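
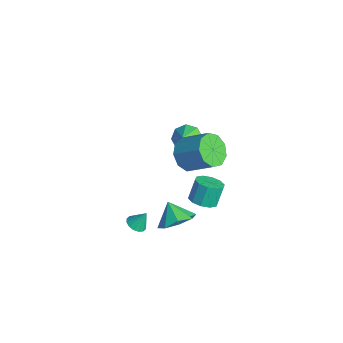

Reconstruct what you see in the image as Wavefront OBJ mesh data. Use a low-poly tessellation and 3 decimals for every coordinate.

v 2.905 -0.324 1.968
v 3.698 -0.63 1.46
v 4.707 0.317 2.464
v 3.915 0.624 2.972
v 3.447 -0.067 1.181
v 4.457 0.881 2.184
v 2.943 0.376 1.269
v 3.952 1.324 2.273
v 2.421 0.492 1.685
v 3.431 1.44 2.689
v 2.126 0.226 2.234
v 3.135 1.173 3.237
v 2.195 -0.297 2.658
v 3.205 0.65 3.661
v 2.597 -0.833 2.759
v 3.607 0.114 3.763
v 3.143 -1.13 2.491
v 4.153 -0.183 3.494
v 3.578 -1.05 1.978
v 4.587 -0.103 2.981
v -1.068 1.138 -0.958
v -0.481 0.973 -1.52
v -0.492 0.682 -0.222
v -0.396 1.536 -1.238
v -0.705 1.866 -0.792
v -1.227 1.769 -0.442
v -1.656 1.302 -0.395
v -1.741 0.74 -0.677
v -1.431 0.41 -1.124
v -0.91 0.507 -1.473
v 2.97 -0.881 -3.402
v 3.558 -0.267 -2.787
v 2.19 -1.079 -2.458
v 2.986 0.144 -3.174
v 2.404 -0.046 -3.694
v 2.154 -0.725 -4.044
v 2.381 -1.496 -4.017
v 2.954 -1.906 -3.63
v 3.536 -1.716 -3.109
v 3.786 -1.037 -2.76
v 1.653 -2.585 -4.356
v 2.165 -2.396 -4.555
v 1.827 -2.095 -3.444
v 1.968 -2.183 -4.632
v 1.687 -2.077 -4.635
v 1.397 -2.107 -4.564
v 1.176 -2.266 -4.437
v 1.082 -2.509 -4.288
v 1.142 -2.773 -4.158
v 1.338 -2.987 -4.081
v 1.619 -3.092 -4.078
v 1.909 -3.062 -4.149
v 2.131 -2.904 -4.276
v 2.224 -2.66 -4.424
v 1.378 1.117 -4.008
v 2.014 0.754 -3.687
v 1.718 1.239 -2.551
v 1.082 1.603 -2.872
v 2.156 1.202 -3.841
v 1.86 1.687 -2.706
v 2 1.617 -4.059
v 1.704 2.103 -2.924
v 1.607 1.842 -4.258
v 1.311 2.327 -3.122
v 1.126 1.79 -4.361
v 0.83 2.275 -3.225
v 0.742 1.481 -4.329
v 0.446 1.966 -3.193
v 0.6 1.033 -4.174
v 0.304 1.518 -3.039
v 0.756 0.617 -3.956
v 0.46 1.103 -2.821
v 1.149 0.393 -3.758
v 0.853 0.878 -2.622
v 1.63 0.445 -3.655
v 1.334 0.93 -2.519
f 2 1 5
f 2 5 3
f 3 5 6
f 3 6 4
f 5 1 7
f 5 7 6
f 6 7 8
f 6 8 4
f 7 1 9
f 7 9 8
f 8 9 10
f 8 10 4
f 9 1 11
f 9 11 10
f 10 11 12
f 10 12 4
f 11 1 13
f 11 13 12
f 12 13 14
f 12 14 4
f 13 1 15
f 13 15 14
f 14 15 16
f 14 16 4
f 15 1 17
f 15 17 16
f 16 17 18
f 16 18 4
f 17 1 19
f 17 19 18
f 18 19 20
f 18 20 4
f 19 1 2
f 19 2 20
f 20 2 3
f 20 3 4
f 22 21 24
f 22 24 23
f 24 21 25
f 24 25 23
f 25 21 26
f 25 26 23
f 26 21 27
f 26 27 23
f 27 21 28
f 27 28 23
f 28 21 29
f 28 29 23
f 29 21 30
f 29 30 23
f 30 21 22
f 30 22 23
f 32 31 34
f 32 34 33
f 34 31 35
f 34 35 33
f 35 31 36
f 35 36 33
f 36 31 37
f 36 37 33
f 37 31 38
f 37 38 33
f 38 31 39
f 38 39 33
f 39 31 40
f 39 40 33
f 40 31 32
f 40 32 33
f 42 41 44
f 42 44 43
f 44 41 45
f 44 45 43
f 45 41 46
f 45 46 43
f 46 41 47
f 46 47 43
f 47 41 48
f 47 48 43
f 48 41 49
f 48 49 43
f 49 41 50
f 49 50 43
f 50 41 51
f 50 51 43
f 51 41 52
f 51 52 43
f 52 41 53
f 52 53 43
f 53 41 54
f 53 54 43
f 54 41 42
f 54 42 43
f 56 55 59
f 56 59 57
f 57 59 60
f 57 60 58
f 59 55 61
f 59 61 60
f 60 61 62
f 60 62 58
f 61 55 63
f 61 63 62
f 62 63 64
f 62 64 58
f 63 55 65
f 63 65 64
f 64 65 66
f 64 66 58
f 65 55 67
f 65 67 66
f 66 67 68
f 66 68 58
f 67 55 69
f 67 69 68
f 68 69 70
f 68 70 58
f 69 55 71
f 69 71 70
f 70 71 72
f 70 72 58
f 71 55 73
f 71 73 72
f 72 73 74
f 72 74 58
f 73 55 75
f 73 75 74
f 74 75 76
f 74 76 58
f 75 55 56
f 75 56 76
f 76 56 57
f 76 57 58



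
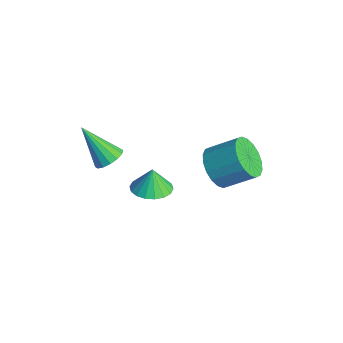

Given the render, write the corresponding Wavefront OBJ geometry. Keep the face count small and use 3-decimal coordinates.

v 1.675 2.67 1.796
v 2.576 2.513 1.26
v 3.326 3.653 2.188
v 2.425 3.81 2.724
v 2.365 2.854 1.012
v 3.114 3.994 1.94
v 2.016 3.159 0.92
v 2.766 4.299 1.847
v 1.6 3.367 1.001
v 2.35 4.507 1.928
v 1.199 3.436 1.239
v 1.949 4.576 2.167
v 0.893 3.354 1.588
v 1.642 4.494 2.516
v 0.741 3.137 1.978
v 1.491 4.277 2.906
v 0.774 2.827 2.332
v 1.524 3.967 3.26
v 0.986 2.486 2.58
v 1.735 3.626 3.508
v 1.334 2.181 2.673
v 2.084 3.321 3.6
v 1.75 1.973 2.592
v 2.5 3.113 3.519
v 2.151 1.904 2.353
v 2.901 3.044 3.281
v 2.458 1.986 2.004
v 3.207 3.126 2.932
v 2.609 2.203 1.614
v 3.359 3.343 2.542
v -2.8 -0.277 -0.379
v -2.166 -0.513 -0.033
v -3.98 -1.043 1.259
v -2.222 -0.146 0.098
v -2.434 0.185 0.101
v -2.743 0.393 -0.025
v -3.068 0.422 -0.245
v -3.32 0.263 -0.502
v -3.434 -0.04 -0.725
v -3.377 -0.407 -0.856
v -3.165 -0.739 -0.859
v -2.856 -0.947 -0.733
v -2.532 -0.975 -0.513
v -2.279 -0.816 -0.256
v -1.931 1.372 -2.671
v -1.412 2.215 -2.696
v -2.129 1.528 -1.509
v -1.822 2.35 -2.784
v -2.254 2.291 -2.85
v -2.622 2.05 -2.88
v -2.853 1.675 -2.869
v -2.901 1.24 -2.819
v -2.757 0.831 -2.74
v -2.45 0.529 -2.647
v -2.04 0.394 -2.559
v -1.608 0.453 -2.493
v -1.24 0.694 -2.463
v -1.009 1.069 -2.474
v -0.961 1.504 -2.524
v -1.105 1.913 -2.603
f 2 1 5
f 2 5 3
f 3 5 6
f 3 6 4
f 5 1 7
f 5 7 6
f 6 7 8
f 6 8 4
f 7 1 9
f 7 9 8
f 8 9 10
f 8 10 4
f 9 1 11
f 9 11 10
f 10 11 12
f 10 12 4
f 11 1 13
f 11 13 12
f 12 13 14
f 12 14 4
f 13 1 15
f 13 15 14
f 14 15 16
f 14 16 4
f 15 1 17
f 15 17 16
f 16 17 18
f 16 18 4
f 17 1 19
f 17 19 18
f 18 19 20
f 18 20 4
f 19 1 21
f 19 21 20
f 20 21 22
f 20 22 4
f 21 1 23
f 21 23 22
f 22 23 24
f 22 24 4
f 23 1 25
f 23 25 24
f 24 25 26
f 24 26 4
f 25 1 27
f 25 27 26
f 26 27 28
f 26 28 4
f 27 1 29
f 27 29 28
f 28 29 30
f 28 30 4
f 29 1 2
f 29 2 30
f 30 2 3
f 30 3 4
f 32 31 34
f 32 34 33
f 34 31 35
f 34 35 33
f 35 31 36
f 35 36 33
f 36 31 37
f 36 37 33
f 37 31 38
f 37 38 33
f 38 31 39
f 38 39 33
f 39 31 40
f 39 40 33
f 40 31 41
f 40 41 33
f 41 31 42
f 41 42 33
f 42 31 43
f 42 43 33
f 43 31 44
f 43 44 33
f 44 31 32
f 44 32 33
f 46 45 48
f 46 48 47
f 48 45 49
f 48 49 47
f 49 45 50
f 49 50 47
f 50 45 51
f 50 51 47
f 51 45 52
f 51 52 47
f 52 45 53
f 52 53 47
f 53 45 54
f 53 54 47
f 54 45 55
f 54 55 47
f 55 45 56
f 55 56 47
f 56 45 57
f 56 57 47
f 57 45 58
f 57 58 47
f 58 45 59
f 58 59 47
f 59 45 60
f 59 60 47
f 60 45 46
f 60 46 47



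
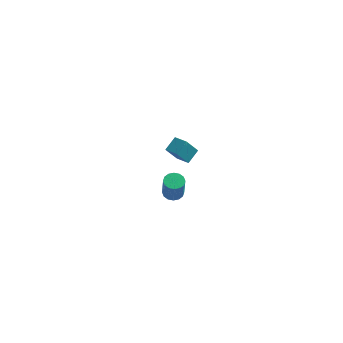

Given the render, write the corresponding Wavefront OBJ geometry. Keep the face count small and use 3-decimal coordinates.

v -0.062 -3.777 0.495
v 0.354 -3.363 0.556
v 0.498 -3.709 1.925
v 0.082 -4.123 1.865
v 0.092 -3.221 0.619
v 0.236 -3.567 1.989
v -0.212 -3.228 0.65
v -0.068 -3.574 2.019
v -0.476 -3.382 0.639
v -0.332 -3.728 2.008
v -0.629 -3.641 0.589
v -0.484 -3.987 1.959
v -0.63 -3.937 0.514
v -0.485 -4.283 1.884
v -0.478 -4.191 0.435
v -0.334 -4.537 1.804
v -0.216 -4.333 0.371
v -0.072 -4.679 1.741
v 0.088 -4.326 0.341
v 0.232 -4.672 1.71
v 0.352 -4.172 0.352
v 0.496 -4.518 1.721
v 0.504 -3.913 0.401
v 0.649 -4.259 1.771
v 0.505 -3.617 0.476
v 0.65 -3.963 1.846
v -1.515 2.915 -2.697
v -1.149 3.73 -2.185
v -2.334 3.436 -2.941
v -1.967 4.251 -2.428
v -0.933 3.329 -3.772
v -0.566 4.144 -3.259
v -1.751 3.85 -4.015
v -1.385 4.665 -3.503
f 2 1 5
f 2 5 3
f 3 5 6
f 3 6 4
f 5 1 7
f 5 7 6
f 6 7 8
f 6 8 4
f 7 1 9
f 7 9 8
f 8 9 10
f 8 10 4
f 9 1 11
f 9 11 10
f 10 11 12
f 10 12 4
f 11 1 13
f 11 13 12
f 12 13 14
f 12 14 4
f 13 1 15
f 13 15 14
f 14 15 16
f 14 16 4
f 15 1 17
f 15 17 16
f 16 17 18
f 16 18 4
f 17 1 19
f 17 19 18
f 18 19 20
f 18 20 4
f 19 1 21
f 19 21 20
f 20 21 22
f 20 22 4
f 21 1 23
f 21 23 22
f 22 23 24
f 22 24 4
f 23 1 25
f 23 25 24
f 24 25 26
f 24 26 4
f 25 1 2
f 25 2 26
f 26 2 3
f 26 3 4
f 28 30 27
f 31 28 27
f 27 30 29
f 29 31 27
f 28 34 30
f 32 28 31
f 32 34 28
f 30 34 29
f 33 31 29
f 29 34 33
f 33 32 31
f 34 32 33



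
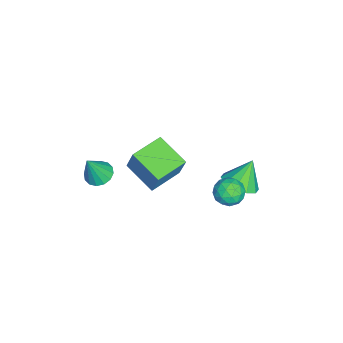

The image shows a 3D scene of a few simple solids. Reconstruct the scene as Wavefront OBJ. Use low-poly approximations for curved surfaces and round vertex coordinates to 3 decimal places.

v -1.119 -2.393 -2.541
v -0.709 -1.999 -1.131
v -2.512 -1.374 -2.42
v -2.102 -0.981 -1.011
v -0.158 -0.999 -3.209
v 0.252 -0.606 -1.8
v -1.551 0.019 -3.089
v -1.141 0.413 -1.679
v 1.534 3.462 0.235
v 2.172 3.607 -0.187
v 1.648 2.233 -0.013
v 2.286 2.378 -0.435
v 2.302 2.47 0.337
v 2.231 3.229 0.491
v 1.589 2.611 -0.691
v 1.518 3.37 -0.537
v 2.205 3.081 -0.759
v 2.646 2.993 -0.124
v 1.174 2.847 -0.076
v 1.615 2.759 0.559
v 1.843 3.642 0.046
v 1.977 2.198 -0.246
v 1.987 2.252 0.208
v 2.361 2.337 -0.04
v 1.878 3.42 0.444
v 2.253 3.505 0.196
v 2.329 2.837 0.504
v 1.567 2.335 -0.396
v 1.942 2.42 -0.644
v 1.459 3.503 -0.16
v 1.833 3.588 -0.408
v 1.491 3.003 -0.704
v 2.237 3.418 -0.539
v 2.304 2.696 -0.685
v 1.894 2.833 -0.835
v 1.853 3.279 -0.744
v 2.496 3.367 -0.165
v 2.563 2.644 -0.311
v 2.573 2.698 0.143
v 2.532 3.145 0.233
v 2.516 3.057 -0.502
v 1.257 3.196 0.111
v 1.324 2.473 -0.035
v 1.288 2.695 -0.433
v 1.247 3.142 -0.343
v 1.516 3.144 0.485
v 1.583 2.422 0.339
v 1.967 2.561 0.544
v 1.926 3.007 0.635
v 1.304 2.783 0.302
v 2.055 -2.937 0.209
v 2.716 -2.886 -0.014
v 2.585 -3.323 1.691
v 2.631 -2.554 0.103
v 2.391 -2.324 0.249
v 2.061 -2.259 0.384
v 1.73 -2.375 0.472
v 1.485 -2.642 0.49
v 1.393 -2.988 0.433
v 1.479 -3.32 0.316
v 1.718 -3.549 0.17
v 2.048 -3.615 0.035
v 2.38 -3.498 -0.053
v 2.624 -3.232 -0.071
v 0.108 3.122 -1.412
v 0.576 3.932 -1.499
v -0.488 3.598 -0.168
v 0.064 3.991 -1.767
v -0.431 3.718 -1.899
v -0.721 3.217 -1.846
v -0.694 2.68 -1.627
v -0.36 2.311 -1.326
v 0.152 2.252 -1.058
v 0.647 2.525 -0.926
v 0.937 3.026 -0.979
v 0.909 3.563 -1.198
f 2 4 1
f 5 2 1
f 1 4 3
f 3 5 1
f 2 8 4
f 6 2 5
f 6 8 2
f 4 8 3
f 7 5 3
f 3 8 7
f 7 6 5
f 8 6 7
f 9 46 25
f 46 20 49
f 25 49 14
f 46 49 25
f 9 25 21
f 25 14 26
f 21 26 10
f 25 26 21
f 9 21 30
f 21 10 31
f 30 31 16
f 21 31 30
f 9 30 42
f 30 16 45
f 42 45 19
f 30 45 42
f 9 42 46
f 42 19 50
f 46 50 20
f 42 50 46
f 10 26 37
f 26 14 40
f 37 40 18
f 26 40 37
f 14 49 27
f 49 20 48
f 27 48 13
f 49 48 27
f 20 50 47
f 50 19 43
f 47 43 11
f 50 43 47
f 19 45 44
f 45 16 32
f 44 32 15
f 45 32 44
f 16 31 36
f 31 10 33
f 36 33 17
f 31 33 36
f 12 38 24
f 38 18 39
f 24 39 13
f 38 39 24
f 12 24 22
f 24 13 23
f 22 23 11
f 24 23 22
f 12 22 29
f 22 11 28
f 29 28 15
f 22 28 29
f 12 29 34
f 29 15 35
f 34 35 17
f 29 35 34
f 12 34 38
f 34 17 41
f 38 41 18
f 34 41 38
f 13 39 27
f 39 18 40
f 27 40 14
f 39 40 27
f 11 23 47
f 23 13 48
f 47 48 20
f 23 48 47
f 15 28 44
f 28 11 43
f 44 43 19
f 28 43 44
f 17 35 36
f 35 15 32
f 36 32 16
f 35 32 36
f 18 41 37
f 41 17 33
f 37 33 10
f 41 33 37
f 52 51 54
f 52 54 53
f 54 51 55
f 54 55 53
f 55 51 56
f 55 56 53
f 56 51 57
f 56 57 53
f 57 51 58
f 57 58 53
f 58 51 59
f 58 59 53
f 59 51 60
f 59 60 53
f 60 51 61
f 60 61 53
f 61 51 62
f 61 62 53
f 62 51 63
f 62 63 53
f 63 51 64
f 63 64 53
f 64 51 52
f 64 52 53
f 66 65 68
f 66 68 67
f 68 65 69
f 68 69 67
f 69 65 70
f 69 70 67
f 70 65 71
f 70 71 67
f 71 65 72
f 71 72 67
f 72 65 73
f 72 73 67
f 73 65 74
f 73 74 67
f 74 65 75
f 74 75 67
f 75 65 76
f 75 76 67
f 76 65 66
f 76 66 67



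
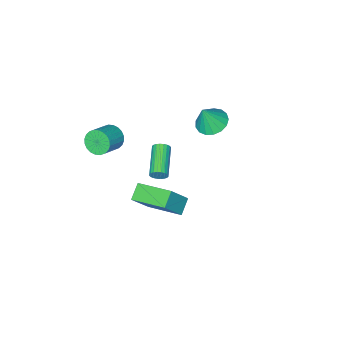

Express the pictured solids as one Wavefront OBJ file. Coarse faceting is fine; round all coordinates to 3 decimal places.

v -3.812 -0.247 -0.235
v -3.024 0.159 -0.547
v -3.208 -0.353 1.155
v -3.277 0.505 -0.411
v -3.653 0.679 -0.235
v -4.065 0.64 -0.059
v -4.419 0.399 0.077
v -4.634 0.009 0.141
v -4.661 -0.44 0.119
v -4.494 -0.844 0.016
v -4.17 -1.112 -0.145
v -3.764 -1.182 -0.327
v -3.369 -1.037 -0.487
v -3.076 -0.712 -0.59
v -2.951 -0.28 -0.612
v 2.252 2.197 0.048
v 3.289 2.127 1.406
v 1.696 4.099 0.571
v 2.733 4.029 1.929
v 3.007 2.571 -0.509
v 4.044 2.501 0.849
v 2.451 4.473 0.014
v 3.488 4.403 1.372
v -0.75 -1.023 -3.619
v -0.467 -1.109 -3.191
v -1.768 -2.403 -2.593
v -2.05 -2.317 -3.021
v -0.589 -0.958 -3.129
v -1.889 -2.253 -2.531
v -0.734 -0.818 -3.142
v -2.035 -2.112 -2.543
v -0.882 -0.708 -3.227
v -2.183 -2.003 -2.628
v -1.01 -0.647 -3.372
v -2.311 -1.941 -2.773
v -1.099 -0.642 -3.555
v -2.399 -1.937 -2.956
v -1.134 -0.696 -3.747
v -2.434 -1.991 -3.149
v -1.111 -0.8 -3.92
v -2.411 -2.094 -3.322
v -1.032 -0.937 -4.047
v -2.333 -2.231 -3.449
v -0.911 -1.087 -4.109
v -2.211 -2.382 -3.511
v -0.765 -1.228 -4.097
v -2.066 -2.522 -3.498
v -0.617 -1.337 -4.012
v -1.918 -2.632 -3.413
v -0.489 -1.399 -3.867
v -1.79 -2.693 -3.268
v -0.401 -1.403 -3.684
v -1.701 -2.698 -3.085
v -0.366 -1.349 -3.491
v -1.666 -2.644 -2.893
v -0.389 -1.246 -3.318
v -1.689 -2.54 -2.72
v 1.766 -1.818 1.037
v 2.142 -1.913 0.371
v 3.33 -1.597 0.998
v 2.954 -1.502 1.663
v 2.072 -1.621 0.358
v 3.26 -1.305 0.985
v 1.955 -1.359 0.448
v 3.143 -1.043 1.074
v 1.809 -1.167 0.627
v 2.997 -0.852 1.254
v 1.657 -1.074 0.869
v 2.845 -0.759 1.496
v 1.521 -1.095 1.136
v 2.709 -0.779 1.763
v 1.423 -1.225 1.388
v 2.611 -0.909 2.015
v 1.377 -1.446 1.587
v 2.565 -1.13 2.214
v 1.39 -1.723 1.702
v 2.578 -1.407 2.329
v 1.46 -2.015 1.715
v 2.648 -1.699 2.342
v 1.577 -2.277 1.626
v 2.765 -1.961 2.252
v 1.723 -2.468 1.446
v 2.911 -2.153 2.073
v 1.875 -2.561 1.204
v 3.063 -2.246 1.831
v 2.011 -2.541 0.937
v 3.199 -2.225 1.564
v 2.109 -2.411 0.685
v 3.297 -2.095 1.312
v 2.155 -2.19 0.486
v 3.343 -1.874 1.113
f 2 1 4
f 2 4 3
f 4 1 5
f 4 5 3
f 5 1 6
f 5 6 3
f 6 1 7
f 6 7 3
f 7 1 8
f 7 8 3
f 8 1 9
f 8 9 3
f 9 1 10
f 9 10 3
f 10 1 11
f 10 11 3
f 11 1 12
f 11 12 3
f 12 1 13
f 12 13 3
f 13 1 14
f 13 14 3
f 14 1 15
f 14 15 3
f 15 1 2
f 15 2 3
f 17 19 16
f 20 17 16
f 16 19 18
f 18 20 16
f 17 23 19
f 21 17 20
f 21 23 17
f 19 23 18
f 22 20 18
f 18 23 22
f 22 21 20
f 23 21 22
f 25 24 28
f 25 28 26
f 26 28 29
f 26 29 27
f 28 24 30
f 28 30 29
f 29 30 31
f 29 31 27
f 30 24 32
f 30 32 31
f 31 32 33
f 31 33 27
f 32 24 34
f 32 34 33
f 33 34 35
f 33 35 27
f 34 24 36
f 34 36 35
f 35 36 37
f 35 37 27
f 36 24 38
f 36 38 37
f 37 38 39
f 37 39 27
f 38 24 40
f 38 40 39
f 39 40 41
f 39 41 27
f 40 24 42
f 40 42 41
f 41 42 43
f 41 43 27
f 42 24 44
f 42 44 43
f 43 44 45
f 43 45 27
f 44 24 46
f 44 46 45
f 45 46 47
f 45 47 27
f 46 24 48
f 46 48 47
f 47 48 49
f 47 49 27
f 48 24 50
f 48 50 49
f 49 50 51
f 49 51 27
f 50 24 52
f 50 52 51
f 51 52 53
f 51 53 27
f 52 24 54
f 52 54 53
f 53 54 55
f 53 55 27
f 54 24 56
f 54 56 55
f 55 56 57
f 55 57 27
f 56 24 25
f 56 25 57
f 57 25 26
f 57 26 27
f 59 58 62
f 59 62 60
f 60 62 63
f 60 63 61
f 62 58 64
f 62 64 63
f 63 64 65
f 63 65 61
f 64 58 66
f 64 66 65
f 65 66 67
f 65 67 61
f 66 58 68
f 66 68 67
f 67 68 69
f 67 69 61
f 68 58 70
f 68 70 69
f 69 70 71
f 69 71 61
f 70 58 72
f 70 72 71
f 71 72 73
f 71 73 61
f 72 58 74
f 72 74 73
f 73 74 75
f 73 75 61
f 74 58 76
f 74 76 75
f 75 76 77
f 75 77 61
f 76 58 78
f 76 78 77
f 77 78 79
f 77 79 61
f 78 58 80
f 78 80 79
f 79 80 81
f 79 81 61
f 80 58 82
f 80 82 81
f 81 82 83
f 81 83 61
f 82 58 84
f 82 84 83
f 83 84 85
f 83 85 61
f 84 58 86
f 84 86 85
f 85 86 87
f 85 87 61
f 86 58 88
f 86 88 87
f 87 88 89
f 87 89 61
f 88 58 90
f 88 90 89
f 89 90 91
f 89 91 61
f 90 58 59
f 90 59 91
f 91 59 60
f 91 60 61



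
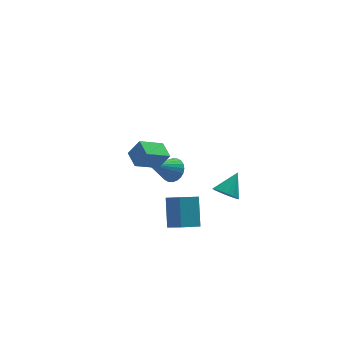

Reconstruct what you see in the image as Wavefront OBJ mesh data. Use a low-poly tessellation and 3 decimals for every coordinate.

v 0.08 1.771 -2.491
v 0.377 2.115 -1.946
v -1.22 1.209 -1.429
v 0.209 2.31 -2.048
v 0.021 2.424 -2.217
v -0.157 2.437 -2.429
v -0.3 2.35 -2.649
v -0.385 2.174 -2.846
v -0.399 1.937 -2.989
v -0.34 1.675 -3.056
v -0.218 1.427 -3.037
v -0.05 1.232 -2.935
v 0.138 1.119 -2.765
v 0.317 1.105 -2.554
v 0.459 1.192 -2.333
v 0.544 1.368 -2.137
v 0.558 1.605 -1.994
v 0.5 1.867 -1.927
v 1.59 -2.38 -1.292
v 1.983 -2.155 -1.785
v 2.33 -1.74 -0.408
v 1.757 -1.93 -1.759
v 1.492 -1.808 -1.626
v 1.249 -1.817 -1.416
v 1.085 -1.955 -1.178
v 1.036 -2.191 -0.966
v 1.114 -2.47 -0.829
v 1.301 -2.729 -0.798
v 1.554 -2.908 -0.88
v 1.815 -2.966 -1.057
v 2.025 -2.89 -1.288
v 2.135 -2.697 -1.519
v 2.12 -2.432 -1.699
v -0.984 -1.705 -3.764
v -0.82 -0.682 -2.467
v 0.004 -1.377 -4.148
v 0.169 -0.354 -2.851
v -0.509 -2.486 -3.209
v -0.344 -1.463 -1.912
v 0.48 -2.158 -3.593
v 0.644 -1.135 -2.296
v -1.759 -3.402 1.876
v -2.883 -3.758 2.47
v -1.894 -2.55 2.131
v -3.018 -2.905 2.725
v -1.262 -3.575 2.715
v -2.386 -3.93 3.309
v -1.397 -2.722 2.97
v -2.521 -3.078 3.564
f 2 1 4
f 2 4 3
f 4 1 5
f 4 5 3
f 5 1 6
f 5 6 3
f 6 1 7
f 6 7 3
f 7 1 8
f 7 8 3
f 8 1 9
f 8 9 3
f 9 1 10
f 9 10 3
f 10 1 11
f 10 11 3
f 11 1 12
f 11 12 3
f 12 1 13
f 12 13 3
f 13 1 14
f 13 14 3
f 14 1 15
f 14 15 3
f 15 1 16
f 15 16 3
f 16 1 17
f 16 17 3
f 17 1 18
f 17 18 3
f 18 1 2
f 18 2 3
f 20 19 22
f 20 22 21
f 22 19 23
f 22 23 21
f 23 19 24
f 23 24 21
f 24 19 25
f 24 25 21
f 25 19 26
f 25 26 21
f 26 19 27
f 26 27 21
f 27 19 28
f 27 28 21
f 28 19 29
f 28 29 21
f 29 19 30
f 29 30 21
f 30 19 31
f 30 31 21
f 31 19 32
f 31 32 21
f 32 19 33
f 32 33 21
f 33 19 20
f 33 20 21
f 35 37 34
f 38 35 34
f 34 37 36
f 36 38 34
f 35 41 37
f 39 35 38
f 39 41 35
f 37 41 36
f 40 38 36
f 36 41 40
f 40 39 38
f 41 39 40
f 43 45 42
f 46 43 42
f 42 45 44
f 44 46 42
f 43 49 45
f 47 43 46
f 47 49 43
f 45 49 44
f 48 46 44
f 44 49 48
f 48 47 46
f 49 47 48



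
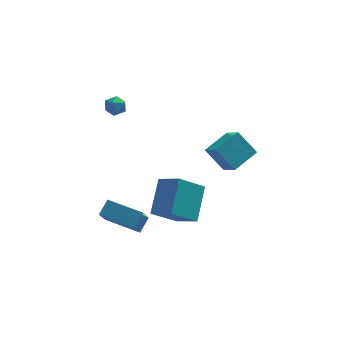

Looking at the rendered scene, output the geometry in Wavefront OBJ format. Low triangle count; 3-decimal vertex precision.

v -1.266 -1.595 -1.499
v -0.802 -0.075 -0.127
v 0.006 -0.997 -2.591
v 0.47 0.523 -1.219
v -0.31 -2.463 -0.861
v 0.154 -0.943 0.511
v 0.962 -1.865 -1.953
v 1.426 -0.345 -0.581
v -3.735 -2.921 -0.439
v -3.307 -2.352 0.19
v -3.432 -1.473 -1.957
v -3.004 -0.903 -1.328
v -2.096 -3.697 -0.852
v -1.668 -3.127 -0.223
v -1.793 -2.248 -2.37
v -1.365 -1.679 -1.741
v 1.395 -0.516 2.233
v 1.865 -1.405 2.87
v 2.52 0.449 2.753
v 2.989 -0.44 3.389
v 2.271 -0.9 1.051
v 2.74 -1.789 1.687
v 3.395 0.065 1.57
v 3.865 -0.824 2.207
v -2.621 4.188 2.088
v -2.287 4.203 2.635
v -3.273 3.497 2.505
v -2.939 3.512 3.052
v -3.282 4.023 2.871
v -2.878 4.45 2.613
v -2.682 3.25 2.527
v -2.278 3.677 2.269
v -2.325 3.623 2.907
v -2.695 4.102 3.119
v -2.865 3.598 2.021
v -3.235 4.077 2.233
f 2 4 1
f 5 2 1
f 1 4 3
f 3 5 1
f 2 8 4
f 6 2 5
f 6 8 2
f 4 8 3
f 7 5 3
f 3 8 7
f 7 6 5
f 8 6 7
f 10 12 9
f 13 10 9
f 9 12 11
f 11 13 9
f 10 16 12
f 14 10 13
f 14 16 10
f 12 16 11
f 15 13 11
f 11 16 15
f 15 14 13
f 16 14 15
f 18 20 17
f 21 18 17
f 17 20 19
f 19 21 17
f 18 24 20
f 22 18 21
f 22 24 18
f 20 24 19
f 23 21 19
f 19 24 23
f 23 22 21
f 24 22 23
f 25 36 30
f 25 30 26
f 25 26 32
f 25 32 35
f 25 35 36
f 26 30 34
f 30 36 29
f 36 35 27
f 35 32 31
f 32 26 33
f 28 34 29
f 28 29 27
f 28 27 31
f 28 31 33
f 28 33 34
f 29 34 30
f 27 29 36
f 31 27 35
f 33 31 32
f 34 33 26



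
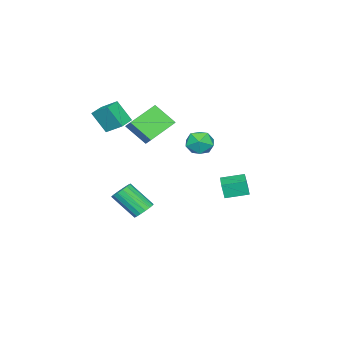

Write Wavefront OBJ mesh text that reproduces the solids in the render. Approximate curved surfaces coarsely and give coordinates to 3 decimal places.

v 0.934 -0.712 2.256
v 1.138 -1.913 3.398
v -0.927 -0.291 3.031
v -0.723 -1.492 4.173
v 1.283 -0.148 2.787
v 1.487 -1.349 3.929
v -0.578 0.273 3.562
v -0.374 -0.928 4.704
v -0.087 -4.341 3.907
v -0.076 -3.245 4.606
v -0.258 -3.489 2.575
v -0.247 -2.393 3.274
v 0.967 -4.287 3.806
v 0.978 -3.191 4.505
v 0.796 -3.435 2.474
v 0.807 -2.339 3.173
v -0.587 -1.854 -3.937
v -0.109 -1.421 -3.597
v 0.146 -2.812 -2.183
v -0.333 -3.246 -2.523
v -0.416 -1.333 -3.455
v -0.161 -2.725 -2.041
v -0.763 -1.365 -3.424
v -0.508 -2.757 -2.01
v -1.069 -1.509 -3.51
v -0.814 -2.901 -2.097
v -1.265 -1.732 -3.695
v -1.01 -3.124 -2.281
v -1.306 -1.983 -3.934
v -1.051 -3.375 -2.52
v -1.182 -2.205 -4.174
v -0.927 -3.596 -2.761
v -0.922 -2.346 -4.36
v -0.667 -3.737 -2.946
v -0.586 -2.374 -4.449
v -0.331 -3.766 -3.035
v -0.249 -2.284 -4.421
v 0.006 -3.675 -3.007
v 0.01 -2.095 -4.281
v 0.264 -3.486 -2.867
v 0.132 -1.851 -4.063
v 0.386 -3.242 -2.649
v 0.089 -1.608 -3.816
v 0.344 -2.999 -2.402
v -1.774 2.01 1.735
v -1.165 1.498 1.204
v -2.435 0.702 2.236
v -1.826 0.19 1.705
v -1.507 0.672 2.468
v -1.099 1.48 2.158
v -2.501 0.72 1.282
v -2.093 1.528 0.972
v -1.615 0.701 0.924
v -1 0.671 1.656
v -2.6 1.529 1.784
v -1.985 1.499 2.516
v -1.116 3.057 -1.258
v -1.076 2.859 -0.299
v -1.872 4.181 -0.996
v -1.833 3.984 -0.036
v 0.113 3.856 -1.144
v 0.152 3.659 -0.184
v -0.644 4.981 -0.881
v -0.604 4.783 0.078
f 2 4 1
f 5 2 1
f 1 4 3
f 3 5 1
f 2 8 4
f 6 2 5
f 6 8 2
f 4 8 3
f 7 5 3
f 3 8 7
f 7 6 5
f 8 6 7
f 10 12 9
f 13 10 9
f 9 12 11
f 11 13 9
f 10 16 12
f 14 10 13
f 14 16 10
f 12 16 11
f 15 13 11
f 11 16 15
f 15 14 13
f 16 14 15
f 18 17 21
f 18 21 19
f 19 21 22
f 19 22 20
f 21 17 23
f 21 23 22
f 22 23 24
f 22 24 20
f 23 17 25
f 23 25 24
f 24 25 26
f 24 26 20
f 25 17 27
f 25 27 26
f 26 27 28
f 26 28 20
f 27 17 29
f 27 29 28
f 28 29 30
f 28 30 20
f 29 17 31
f 29 31 30
f 30 31 32
f 30 32 20
f 31 17 33
f 31 33 32
f 32 33 34
f 32 34 20
f 33 17 35
f 33 35 34
f 34 35 36
f 34 36 20
f 35 17 37
f 35 37 36
f 36 37 38
f 36 38 20
f 37 17 39
f 37 39 38
f 38 39 40
f 38 40 20
f 39 17 41
f 39 41 40
f 40 41 42
f 40 42 20
f 41 17 43
f 41 43 42
f 42 43 44
f 42 44 20
f 43 17 18
f 43 18 44
f 44 18 19
f 44 19 20
f 45 56 50
f 45 50 46
f 45 46 52
f 45 52 55
f 45 55 56
f 46 50 54
f 50 56 49
f 56 55 47
f 55 52 51
f 52 46 53
f 48 54 49
f 48 49 47
f 48 47 51
f 48 51 53
f 48 53 54
f 49 54 50
f 47 49 56
f 51 47 55
f 53 51 52
f 54 53 46
f 58 60 57
f 61 58 57
f 57 60 59
f 59 61 57
f 58 64 60
f 62 58 61
f 62 64 58
f 60 64 59
f 63 61 59
f 59 64 63
f 63 62 61
f 64 62 63



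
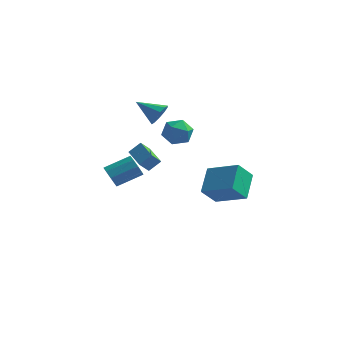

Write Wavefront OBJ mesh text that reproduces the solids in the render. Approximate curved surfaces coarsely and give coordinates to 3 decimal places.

v -0.594 1.479 0.791
v -0.017 0.658 0.898
v -1.483 1.022 2.082
v -0.906 0.201 2.189
v -0.524 1.115 2.382
v 0.026 1.398 1.584
v -1.526 0.282 1.396
v -0.976 0.565 0.598
v -0.593 -0.082 1.272
v 0.027 0.433 1.881
v -1.527 1.247 1.099
v -0.907 1.762 1.708
v -2.769 -4.464 0.165
v -2.307 -4.64 -0.413
v -1.089 -3.712 0.278
v -1.551 -3.536 0.855
v -2.574 -4.208 -0.524
v -1.356 -3.279 0.167
v -2.932 -3.896 -0.313
v -1.714 -2.967 0.378
v -3.213 -3.849 0.122
v -1.996 -2.921 0.813
v -3.287 -4.091 0.576
v -2.069 -3.162 1.267
v -3.118 -4.507 0.838
v -1.901 -3.579 1.529
v -2.786 -4.903 0.785
v -1.568 -3.975 1.476
v -2.446 -5.094 0.441
v -1.228 -4.165 1.132
v -2.257 -4.99 -0.032
v -1.039 -4.062 0.659
v -2.674 -0.47 -0.334
v -3.056 -0.935 0.322
v -2.098 -0.043 0.304
v -2.48 -0.508 0.96
v -1.54 -1.692 -0.54
v -1.922 -2.157 0.116
v -0.964 -1.265 0.098
v -1.346 -1.73 0.754
v 0.976 0.021 -2.664
v 0.803 1.618 -1.613
v 1.592 0.837 -3.802
v 1.419 2.434 -2.751
v 2.961 -0.314 -1.829
v 2.788 1.283 -0.778
v 3.577 0.502 -2.967
v 3.404 2.099 -1.916
v -2.854 3.599 1.241
v -2.491 3.977 1.898
v -4.386 3.681 2.039
v -2.645 4.345 1.566
v -2.878 4.428 1.109
v -3.102 4.195 0.703
v -3.231 3.734 0.503
v -3.216 3.221 0.584
v -3.063 2.853 0.916
v -2.83 2.77 1.372
v -2.606 3.003 1.778
v -2.476 3.464 1.979
f 1 12 6
f 1 6 2
f 1 2 8
f 1 8 11
f 1 11 12
f 2 6 10
f 6 12 5
f 12 11 3
f 11 8 7
f 8 2 9
f 4 10 5
f 4 5 3
f 4 3 7
f 4 7 9
f 4 9 10
f 5 10 6
f 3 5 12
f 7 3 11
f 9 7 8
f 10 9 2
f 14 13 17
f 14 17 15
f 15 17 18
f 15 18 16
f 17 13 19
f 17 19 18
f 18 19 20
f 18 20 16
f 19 13 21
f 19 21 20
f 20 21 22
f 20 22 16
f 21 13 23
f 21 23 22
f 22 23 24
f 22 24 16
f 23 13 25
f 23 25 24
f 24 25 26
f 24 26 16
f 25 13 27
f 25 27 26
f 26 27 28
f 26 28 16
f 27 13 29
f 27 29 28
f 28 29 30
f 28 30 16
f 29 13 31
f 29 31 30
f 30 31 32
f 30 32 16
f 31 13 14
f 31 14 32
f 32 14 15
f 32 15 16
f 34 36 33
f 37 34 33
f 33 36 35
f 35 37 33
f 34 40 36
f 38 34 37
f 38 40 34
f 36 40 35
f 39 37 35
f 35 40 39
f 39 38 37
f 40 38 39
f 42 44 41
f 45 42 41
f 41 44 43
f 43 45 41
f 42 48 44
f 46 42 45
f 46 48 42
f 44 48 43
f 47 45 43
f 43 48 47
f 47 46 45
f 48 46 47
f 50 49 52
f 50 52 51
f 52 49 53
f 52 53 51
f 53 49 54
f 53 54 51
f 54 49 55
f 54 55 51
f 55 49 56
f 55 56 51
f 56 49 57
f 56 57 51
f 57 49 58
f 57 58 51
f 58 49 59
f 58 59 51
f 59 49 60
f 59 60 51
f 60 49 50
f 60 50 51



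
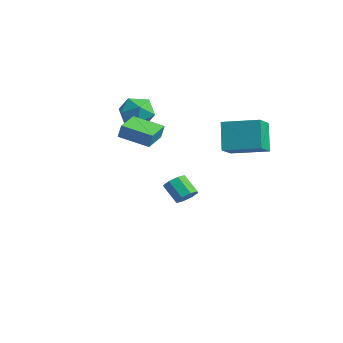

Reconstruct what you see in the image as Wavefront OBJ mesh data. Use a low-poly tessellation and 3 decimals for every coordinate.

v -3.043 0.196 3.802
v -2.344 0.156 2.949
v -4.056 -1.056 3.031
v -3.357 -1.096 2.178
v -3.043 -1.473 3.166
v -2.416 -0.699 3.643
v -3.984 -0.201 2.337
v -3.357 0.573 2.814
v -2.925 -0.089 2.043
v -2.344 -0.875 2.556
v -4.056 -0.025 3.424
v -3.475 -0.811 3.937
v -2.986 2.471 -3.87
v -2.593 1.915 -3.607
v -3.542 1.672 -2.707
v -3.934 2.229 -2.97
v -2.476 2.398 -3.352
v -3.425 2.156 -2.452
v -2.657 2.925 -3.401
v -3.606 2.682 -2.501
v -3.031 3.185 -3.725
v -3.979 2.943 -2.825
v -3.378 3.028 -4.133
v -4.327 2.785 -3.233
v -3.495 2.544 -4.388
v -4.444 2.302 -3.488
v -3.314 2.018 -4.339
v -4.263 1.775 -3.439
v -2.941 1.757 -4.015
v -3.889 1.515 -3.115
v 0.002 -2.594 3.434
v 0.219 -2.514 4.242
v 1.308 -1.553 2.981
v 1.524 -1.473 3.789
v 0.896 -3.767 3.311
v 1.112 -3.687 4.119
v 2.201 -2.726 2.858
v 2.418 -2.646 3.666
v 0.824 2.773 2.753
v 1.646 1.725 3.484
v 2.289 4.186 3.13
v 3.111 3.137 3.862
v 1.669 2.323 1.158
v 2.491 1.274 1.89
v 3.134 3.735 1.536
v 3.956 2.687 2.267
f 1 12 6
f 1 6 2
f 1 2 8
f 1 8 11
f 1 11 12
f 2 6 10
f 6 12 5
f 12 11 3
f 11 8 7
f 8 2 9
f 4 10 5
f 4 5 3
f 4 3 7
f 4 7 9
f 4 9 10
f 5 10 6
f 3 5 12
f 7 3 11
f 9 7 8
f 10 9 2
f 14 13 17
f 14 17 15
f 15 17 18
f 15 18 16
f 17 13 19
f 17 19 18
f 18 19 20
f 18 20 16
f 19 13 21
f 19 21 20
f 20 21 22
f 20 22 16
f 21 13 23
f 21 23 22
f 22 23 24
f 22 24 16
f 23 13 25
f 23 25 24
f 24 25 26
f 24 26 16
f 25 13 27
f 25 27 26
f 26 27 28
f 26 28 16
f 27 13 29
f 27 29 28
f 28 29 30
f 28 30 16
f 29 13 14
f 29 14 30
f 30 14 15
f 30 15 16
f 32 34 31
f 35 32 31
f 31 34 33
f 33 35 31
f 32 38 34
f 36 32 35
f 36 38 32
f 34 38 33
f 37 35 33
f 33 38 37
f 37 36 35
f 38 36 37
f 40 42 39
f 43 40 39
f 39 42 41
f 41 43 39
f 40 46 42
f 44 40 43
f 44 46 40
f 42 46 41
f 45 43 41
f 41 46 45
f 45 44 43
f 46 44 45



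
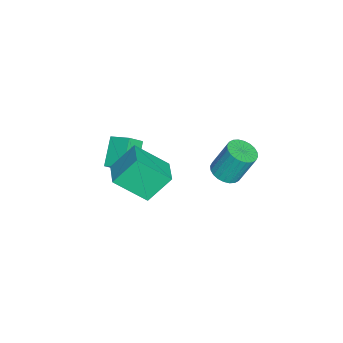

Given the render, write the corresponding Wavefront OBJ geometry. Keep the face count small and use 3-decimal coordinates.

v -0.419 2.754 0.289
v 0.325 3.11 0.197
v 0.163 3.902 1.938
v -0.581 3.546 2.031
v 0.13 3.338 0.075
v -0.032 4.13 1.816
v -0.148 3.477 -0.015
v -0.31 4.269 1.727
v -0.468 3.506 -0.058
v -0.63 4.299 1.684
v -0.78 3.421 -0.048
v -0.942 4.213 1.694
v -1.037 3.234 0.013
v -1.199 4.026 1.755
v -1.201 2.974 0.117
v -1.362 3.766 1.858
v -1.245 2.68 0.246
v -1.406 3.473 1.987
v -1.163 2.398 0.382
v -1.325 3.19 2.123
v -0.968 2.17 0.504
v -1.13 2.962 2.245
v -0.69 2.031 0.593
v -0.852 2.823 2.335
v -0.37 2.001 0.636
v -0.532 2.794 2.378
v -0.058 2.087 0.626
v -0.22 2.879 2.368
v 0.199 2.274 0.565
v 0.037 3.066 2.307
v 0.362 2.534 0.462
v 0.201 3.326 2.203
v 0.406 2.827 0.333
v 0.245 3.62 2.074
v 1.162 -2.631 1.05
v 0.517 -1.577 2.413
v 0.898 -0.965 -0.363
v 0.253 0.089 1.001
v 2.527 -2.169 1.339
v 1.882 -1.115 2.703
v 2.263 -0.503 -0.073
v 1.618 0.551 1.29
v -3.168 -3.448 -3.916
v -4.611 -3.466 -2.808
v -2.781 -2.345 -3.394
v -4.224 -2.363 -2.286
v -2.576 -4.017 -3.154
v -4.019 -4.035 -2.046
v -2.189 -2.914 -2.632
v -3.632 -2.932 -1.524
f 2 1 5
f 2 5 3
f 3 5 6
f 3 6 4
f 5 1 7
f 5 7 6
f 6 7 8
f 6 8 4
f 7 1 9
f 7 9 8
f 8 9 10
f 8 10 4
f 9 1 11
f 9 11 10
f 10 11 12
f 10 12 4
f 11 1 13
f 11 13 12
f 12 13 14
f 12 14 4
f 13 1 15
f 13 15 14
f 14 15 16
f 14 16 4
f 15 1 17
f 15 17 16
f 16 17 18
f 16 18 4
f 17 1 19
f 17 19 18
f 18 19 20
f 18 20 4
f 19 1 21
f 19 21 20
f 20 21 22
f 20 22 4
f 21 1 23
f 21 23 22
f 22 23 24
f 22 24 4
f 23 1 25
f 23 25 24
f 24 25 26
f 24 26 4
f 25 1 27
f 25 27 26
f 26 27 28
f 26 28 4
f 27 1 29
f 27 29 28
f 28 29 30
f 28 30 4
f 29 1 31
f 29 31 30
f 30 31 32
f 30 32 4
f 31 1 33
f 31 33 32
f 32 33 34
f 32 34 4
f 33 1 2
f 33 2 34
f 34 2 3
f 34 3 4
f 36 38 35
f 39 36 35
f 35 38 37
f 37 39 35
f 36 42 38
f 40 36 39
f 40 42 36
f 38 42 37
f 41 39 37
f 37 42 41
f 41 40 39
f 42 40 41
f 44 46 43
f 47 44 43
f 43 46 45
f 45 47 43
f 44 50 46
f 48 44 47
f 48 50 44
f 46 50 45
f 49 47 45
f 45 50 49
f 49 48 47
f 50 48 49



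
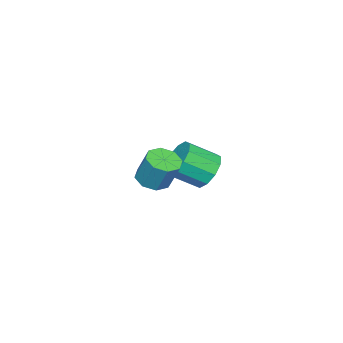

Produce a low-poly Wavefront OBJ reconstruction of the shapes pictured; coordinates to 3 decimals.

v 1.718 2.495 0.755
v 2.308 2.996 0.456
v 2.472 3.646 1.865
v 1.882 3.145 2.165
v 1.727 3.249 0.407
v 1.891 3.898 1.816
v 1.141 3.06 0.562
v 1.305 3.709 1.971
v 0.893 2.54 0.831
v 1.056 3.189 2.24
v 1.128 1.994 1.055
v 1.292 2.644 2.464
v 1.709 1.742 1.104
v 1.873 2.391 2.513
v 2.295 1.931 0.949
v 2.459 2.58 2.358
v 2.544 2.451 0.68
v 2.707 3.1 2.089
v -3.753 2.265 -1.577
v -3.043 3.007 -1.276
v -2.216 1.836 -0.343
v -2.927 1.095 -0.643
v -3.538 3.007 -0.837
v -2.711 1.837 0.096
v -4.115 2.725 -0.68
v -3.288 1.554 0.253
v -4.554 2.266 -0.866
v -3.727 1.096 0.067
v -4.687 1.808 -1.323
v -3.86 0.637 -0.39
v -4.464 1.524 -1.877
v -3.637 0.353 -0.944
v -3.969 1.523 -2.316
v -3.142 0.353 -1.383
v -3.392 1.806 -2.473
v -2.565 0.635 -1.54
v -2.953 2.264 -2.287
v -2.126 1.094 -1.354
v -2.82 2.723 -1.83
v -1.993 1.552 -0.897
f 2 1 5
f 2 5 3
f 3 5 6
f 3 6 4
f 5 1 7
f 5 7 6
f 6 7 8
f 6 8 4
f 7 1 9
f 7 9 8
f 8 9 10
f 8 10 4
f 9 1 11
f 9 11 10
f 10 11 12
f 10 12 4
f 11 1 13
f 11 13 12
f 12 13 14
f 12 14 4
f 13 1 15
f 13 15 14
f 14 15 16
f 14 16 4
f 15 1 17
f 15 17 16
f 16 17 18
f 16 18 4
f 17 1 2
f 17 2 18
f 18 2 3
f 18 3 4
f 20 19 23
f 20 23 21
f 21 23 24
f 21 24 22
f 23 19 25
f 23 25 24
f 24 25 26
f 24 26 22
f 25 19 27
f 25 27 26
f 26 27 28
f 26 28 22
f 27 19 29
f 27 29 28
f 28 29 30
f 28 30 22
f 29 19 31
f 29 31 30
f 30 31 32
f 30 32 22
f 31 19 33
f 31 33 32
f 32 33 34
f 32 34 22
f 33 19 35
f 33 35 34
f 34 35 36
f 34 36 22
f 35 19 37
f 35 37 36
f 36 37 38
f 36 38 22
f 37 19 39
f 37 39 38
f 38 39 40
f 38 40 22
f 39 19 20
f 39 20 40
f 40 20 21
f 40 21 22



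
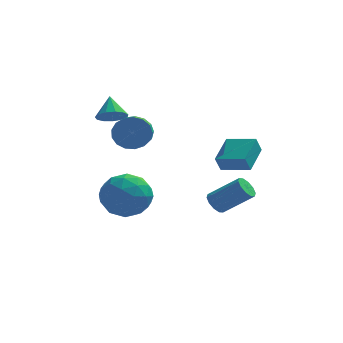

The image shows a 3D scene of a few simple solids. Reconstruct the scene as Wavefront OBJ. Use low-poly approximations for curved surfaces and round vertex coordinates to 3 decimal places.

v -2.664 -2.874 -1.94
v -1.942 -2.007 -2.312
v -1.138 -3.953 -1.488
v -0.416 -3.086 -1.86
v -1.065 -2.937 -0.876
v -2.008 -2.271 -1.155
v -1.072 -3.689 -2.645
v -2.015 -3.023 -2.924
v -0.958 -2.511 -2.747
v -0.953 -2.046 -1.654
v -2.127 -3.914 -2.146
v -2.122 -3.449 -1.053
v -2.437 -2.346 -2.166
v -0.643 -3.614 -1.634
v -1.024 -3.527 -1.056
v -0.6 -3.017 -1.274
v -2.476 -2.501 -1.486
v -2.051 -1.991 -1.704
v -1.536 -2.538 -0.86
v -1.029 -3.969 -2.096
v -0.604 -3.459 -2.314
v -2.48 -2.943 -2.526
v -2.056 -2.433 -2.744
v -1.544 -3.422 -2.94
v -1.434 -2.133 -2.64
v -0.537 -2.766 -2.374
v -0.923 -3.121 -2.836
v -1.477 -2.729 -3
v -1.431 -1.859 -1.997
v -0.534 -2.493 -1.732
v -0.916 -2.406 -1.153
v -1.47 -2.014 -1.317
v -0.853 -2.155 -2.253
v -2.546 -3.467 -2.068
v -1.649 -4.101 -1.803
v -1.61 -3.946 -2.483
v -2.164 -3.554 -2.647
v -2.543 -3.194 -1.426
v -1.646 -3.827 -1.16
v -1.603 -3.231 -0.8
v -2.157 -2.839 -0.964
v -2.227 -3.805 -1.547
v 2.134 0.884 -2.093
v 1.897 0.646 -1.345
v 2.556 2.301 -1.509
v 2.318 2.064 -0.76
v 3.422 0.396 -1.84
v 3.184 0.159 -1.091
v 3.843 1.814 -1.255
v 3.606 1.576 -0.507
v -1.684 1.871 -0.38
v -1.139 1.648 -1.034
v -1.112 0.605 -0.654
v -1.656 0.829 -0
v -0.881 1.767 -0.724
v -0.853 0.725 -0.344
v -0.806 1.911 -0.335
v -0.778 0.868 0.045
v -0.932 2.045 0.043
v -0.905 1.003 0.423
v -1.231 2.14 0.325
v -1.203 1.097 0.705
v -1.633 2.173 0.445
v -1.606 1.13 0.825
v -2.047 2.137 0.376
v -2.019 1.094 0.756
v -2.378 2.04 0.134
v -2.35 0.998 0.514
v -2.55 1.905 -0.226
v -2.522 0.862 0.154
v -2.523 1.761 -0.621
v -2.495 0.719 -0.241
v -2.304 1.643 -0.961
v -2.277 0.601 -0.581
v -1.943 1.578 -1.168
v -1.916 0.535 -0.788
v -1.523 1.579 -1.194
v -1.495 0.536 -0.814
v 1.94 0.411 -3.902
v 2.304 0.591 -4.329
v 3.645 0.449 -3.245
v 3.28 0.269 -2.818
v 2.189 0.886 -4.148
v 3.53 0.744 -3.064
v 1.978 0.999 -3.873
v 3.319 0.857 -2.789
v 1.753 0.888 -3.609
v 3.094 0.746 -2.525
v 1.599 0.594 -3.457
v 2.939 0.452 -2.372
v 1.575 0.231 -3.475
v 2.916 0.089 -2.391
v 1.69 -0.064 -3.656
v 3.031 -0.206 -2.572
v 1.901 -0.177 -3.931
v 3.242 -0.319 -2.847
v 2.126 -0.066 -4.195
v 3.467 -0.208 -3.111
v 2.281 0.228 -4.348
v 3.621 0.086 -3.263
v -2.446 0.358 1.159
v -1.811 0.642 1.018
v -2.614 1.162 2.021
v -2.074 0.835 0.787
v -2.456 0.876 0.674
v -2.834 0.753 0.715
v -3.089 0.505 0.897
v -3.14 0.21 1.163
v -2.971 -0.038 1.427
v -2.635 -0.16 1.606
v -2.239 -0.118 1.644
v -1.909 0.076 1.528
v -1.749 0.359 1.294
f 1 38 17
f 38 12 41
f 17 41 6
f 38 41 17
f 1 17 13
f 17 6 18
f 13 18 2
f 17 18 13
f 1 13 22
f 13 2 23
f 22 23 8
f 13 23 22
f 1 22 34
f 22 8 37
f 34 37 11
f 22 37 34
f 1 34 38
f 34 11 42
f 38 42 12
f 34 42 38
f 2 18 29
f 18 6 32
f 29 32 10
f 18 32 29
f 6 41 19
f 41 12 40
f 19 40 5
f 41 40 19
f 12 42 39
f 42 11 35
f 39 35 3
f 42 35 39
f 11 37 36
f 37 8 24
f 36 24 7
f 37 24 36
f 8 23 28
f 23 2 25
f 28 25 9
f 23 25 28
f 4 30 16
f 30 10 31
f 16 31 5
f 30 31 16
f 4 16 14
f 16 5 15
f 14 15 3
f 16 15 14
f 4 14 21
f 14 3 20
f 21 20 7
f 14 20 21
f 4 21 26
f 21 7 27
f 26 27 9
f 21 27 26
f 4 26 30
f 26 9 33
f 30 33 10
f 26 33 30
f 5 31 19
f 31 10 32
f 19 32 6
f 31 32 19
f 3 15 39
f 15 5 40
f 39 40 12
f 15 40 39
f 7 20 36
f 20 3 35
f 36 35 11
f 20 35 36
f 9 27 28
f 27 7 24
f 28 24 8
f 27 24 28
f 10 33 29
f 33 9 25
f 29 25 2
f 33 25 29
f 44 46 43
f 47 44 43
f 43 46 45
f 45 47 43
f 44 50 46
f 48 44 47
f 48 50 44
f 46 50 45
f 49 47 45
f 45 50 49
f 49 48 47
f 50 48 49
f 52 51 55
f 52 55 53
f 53 55 56
f 53 56 54
f 55 51 57
f 55 57 56
f 56 57 58
f 56 58 54
f 57 51 59
f 57 59 58
f 58 59 60
f 58 60 54
f 59 51 61
f 59 61 60
f 60 61 62
f 60 62 54
f 61 51 63
f 61 63 62
f 62 63 64
f 62 64 54
f 63 51 65
f 63 65 64
f 64 65 66
f 64 66 54
f 65 51 67
f 65 67 66
f 66 67 68
f 66 68 54
f 67 51 69
f 67 69 68
f 68 69 70
f 68 70 54
f 69 51 71
f 69 71 70
f 70 71 72
f 70 72 54
f 71 51 73
f 71 73 72
f 72 73 74
f 72 74 54
f 73 51 75
f 73 75 74
f 74 75 76
f 74 76 54
f 75 51 77
f 75 77 76
f 76 77 78
f 76 78 54
f 77 51 52
f 77 52 78
f 78 52 53
f 78 53 54
f 80 79 83
f 80 83 81
f 81 83 84
f 81 84 82
f 83 79 85
f 83 85 84
f 84 85 86
f 84 86 82
f 85 79 87
f 85 87 86
f 86 87 88
f 86 88 82
f 87 79 89
f 87 89 88
f 88 89 90
f 88 90 82
f 89 79 91
f 89 91 90
f 90 91 92
f 90 92 82
f 91 79 93
f 91 93 92
f 92 93 94
f 92 94 82
f 93 79 95
f 93 95 94
f 94 95 96
f 94 96 82
f 95 79 97
f 95 97 96
f 96 97 98
f 96 98 82
f 97 79 99
f 97 99 98
f 98 99 100
f 98 100 82
f 99 79 80
f 99 80 100
f 100 80 81
f 100 81 82
f 102 101 104
f 102 104 103
f 104 101 105
f 104 105 103
f 105 101 106
f 105 106 103
f 106 101 107
f 106 107 103
f 107 101 108
f 107 108 103
f 108 101 109
f 108 109 103
f 109 101 110
f 109 110 103
f 110 101 111
f 110 111 103
f 111 101 112
f 111 112 103
f 112 101 113
f 112 113 103
f 113 101 102
f 113 102 103



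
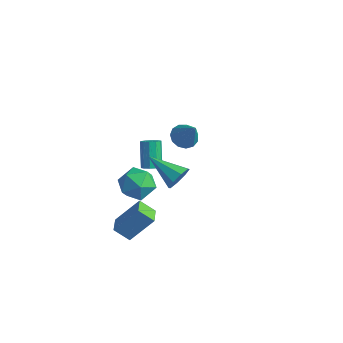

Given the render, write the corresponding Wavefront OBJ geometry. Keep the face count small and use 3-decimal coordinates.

v -3.976 3.29 -1.403
v -3.416 2.823 -1.859
v -2.884 3.05 0.183
v -3.268 3.283 -1.891
v -3.345 3.745 -1.769
v -3.622 4.063 -1.53
v -4.012 4.135 -1.251
v -4.39 3.939 -1.02
v -4.637 3.536 -0.911
v -4.674 3.055 -0.958
v -4.489 2.649 -1.146
v -4.142 2.446 -1.416
v -3.742 2.511 -1.682
v -1.848 -4.643 -3.024
v -1.004 -3.584 -1.498
v -2.572 -3.785 -3.219
v -1.728 -2.726 -1.693
v -1.092 -4.174 -3.767
v -0.248 -3.115 -2.241
v -1.816 -3.316 -3.962
v -0.972 -2.257 -2.436
v -1.481 -3.396 0.765
v -0.665 -2.841 1.349
v -0.755 -5.019 1.291
v 0.061 -4.464 1.875
v -1.026 -4.429 2.236
v -1.475 -3.426 1.911
v 0.055 -4.434 0.729
v -0.394 -3.431 0.404
v 0.284 -3.483 1.326
v -0.384 -3.48 2.258
v -1.036 -4.38 0.382
v -1.704 -4.377 1.314
v -2.963 -0.471 -1.082
v -2.432 -0.249 -0.911
v -3.187 0.474 0.492
v -3.717 0.251 0.322
v -2.597 0.002 -1.129
v -3.352 0.725 0.274
v -2.902 0.072 -1.329
v -3.657 0.795 0.075
v -3.23 -0.066 -1.434
v -3.984 0.657 -0.031
v -3.455 -0.359 -1.405
v -4.21 0.364 -0.001
v -3.493 -0.694 -1.252
v -4.248 0.029 0.151
v -3.328 -0.945 -1.034
v -4.083 -0.222 0.369
v -3.023 -1.015 -0.835
v -3.778 -0.292 0.569
v -2.696 -0.877 -0.729
v -3.45 -0.154 0.674
v -2.47 -0.584 -0.759
v -3.225 0.139 0.645
v 2.049 -3.627 3.337
v 2.288 -3.218 4.019
v 0.091 -3.893 4.183
v 2.045 -2.832 3.577
v 1.804 -2.912 2.995
v 1.707 -3.41 2.613
v 1.811 -4.036 2.656
v 2.054 -4.422 3.098
v 2.294 -4.342 3.68
v 2.392 -3.844 4.062
f 2 1 4
f 2 4 3
f 4 1 5
f 4 5 3
f 5 1 6
f 5 6 3
f 6 1 7
f 6 7 3
f 7 1 8
f 7 8 3
f 8 1 9
f 8 9 3
f 9 1 10
f 9 10 3
f 10 1 11
f 10 11 3
f 11 1 12
f 11 12 3
f 12 1 13
f 12 13 3
f 13 1 2
f 13 2 3
f 15 17 14
f 18 15 14
f 14 17 16
f 16 18 14
f 15 21 17
f 19 15 18
f 19 21 15
f 17 21 16
f 20 18 16
f 16 21 20
f 20 19 18
f 21 19 20
f 22 33 27
f 22 27 23
f 22 23 29
f 22 29 32
f 22 32 33
f 23 27 31
f 27 33 26
f 33 32 24
f 32 29 28
f 29 23 30
f 25 31 26
f 25 26 24
f 25 24 28
f 25 28 30
f 25 30 31
f 26 31 27
f 24 26 33
f 28 24 32
f 30 28 29
f 31 30 23
f 35 34 38
f 35 38 36
f 36 38 39
f 36 39 37
f 38 34 40
f 38 40 39
f 39 40 41
f 39 41 37
f 40 34 42
f 40 42 41
f 41 42 43
f 41 43 37
f 42 34 44
f 42 44 43
f 43 44 45
f 43 45 37
f 44 34 46
f 44 46 45
f 45 46 47
f 45 47 37
f 46 34 48
f 46 48 47
f 47 48 49
f 47 49 37
f 48 34 50
f 48 50 49
f 49 50 51
f 49 51 37
f 50 34 52
f 50 52 51
f 51 52 53
f 51 53 37
f 52 34 54
f 52 54 53
f 53 54 55
f 53 55 37
f 54 34 35
f 54 35 55
f 55 35 36
f 55 36 37
f 57 56 59
f 57 59 58
f 59 56 60
f 59 60 58
f 60 56 61
f 60 61 58
f 61 56 62
f 61 62 58
f 62 56 63
f 62 63 58
f 63 56 64
f 63 64 58
f 64 56 65
f 64 65 58
f 65 56 57
f 65 57 58



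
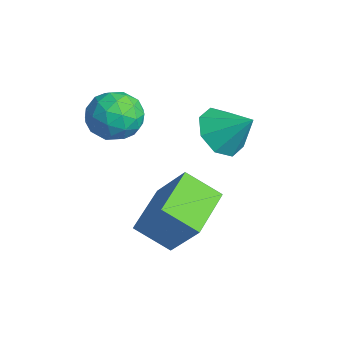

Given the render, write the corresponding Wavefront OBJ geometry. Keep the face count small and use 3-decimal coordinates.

v 1.534 -1.33 -2.884
v 0.817 -2.412 -1.965
v 0.023 0.067 -2.418
v -0.694 -1.015 -1.5
v 2.594 -0.705 -1.32
v 1.877 -1.787 -0.402
v 1.083 0.692 -0.855
v 0.366 -0.39 0.064
v -2.563 -1.605 1.072
v -1.46 -1.565 1.037
v -2.48 -2.615 2.543
v -1.377 -2.575 2.508
v -1.954 -1.666 2.751
v -2.006 -1.042 1.842
v -1.934 -3.138 1.738
v -1.986 -2.514 0.829
v -1.071 -2.513 1.449
v -1.084 -1.603 2.074
v -2.856 -2.577 1.506
v -2.869 -1.667 2.131
v -2.019 -1.496 0.926
v -1.921 -2.684 2.654
v -2.26 -2.15 2.797
v -1.612 -2.126 2.777
v -2.34 -1.189 1.398
v -1.692 -1.165 1.378
v -1.982 -1.225 2.385
v -2.248 -3.015 2.202
v -1.6 -2.991 2.182
v -2.328 -2.054 0.803
v -1.68 -2.03 0.783
v -1.958 -2.955 1.195
v -1.142 -2.03 1.147
v -1.093 -2.624 2.011
v -1.421 -2.954 1.559
v -1.451 -2.587 1.025
v -1.15 -1.495 1.514
v -1.101 -2.089 2.379
v -1.44 -1.555 2.522
v -1.471 -1.188 1.987
v -0.921 -2.052 1.756
v -2.839 -2.091 1.201
v -2.79 -2.685 2.066
v -2.469 -2.992 1.593
v -2.5 -2.625 1.058
v -2.847 -1.556 1.569
v -2.798 -2.15 2.433
v -2.489 -1.593 2.555
v -2.519 -1.226 2.021
v -3.019 -2.128 1.824
v -0.389 1.203 1.21
v 0.481 0.62 0.908
v 0.489 1.997 2.21
v 0.382 1.309 0.448
v -0.169 1.935 0.434
v -0.849 2.133 0.875
v -1.26 1.786 1.513
v -1.161 1.097 1.973
v -0.61 0.47 1.987
v 0.07 0.273 1.545
f 2 4 1
f 5 2 1
f 1 4 3
f 3 5 1
f 2 8 4
f 6 2 5
f 6 8 2
f 4 8 3
f 7 5 3
f 3 8 7
f 7 6 5
f 8 6 7
f 9 46 25
f 46 20 49
f 25 49 14
f 46 49 25
f 9 25 21
f 25 14 26
f 21 26 10
f 25 26 21
f 9 21 30
f 21 10 31
f 30 31 16
f 21 31 30
f 9 30 42
f 30 16 45
f 42 45 19
f 30 45 42
f 9 42 46
f 42 19 50
f 46 50 20
f 42 50 46
f 10 26 37
f 26 14 40
f 37 40 18
f 26 40 37
f 14 49 27
f 49 20 48
f 27 48 13
f 49 48 27
f 20 50 47
f 50 19 43
f 47 43 11
f 50 43 47
f 19 45 44
f 45 16 32
f 44 32 15
f 45 32 44
f 16 31 36
f 31 10 33
f 36 33 17
f 31 33 36
f 12 38 24
f 38 18 39
f 24 39 13
f 38 39 24
f 12 24 22
f 24 13 23
f 22 23 11
f 24 23 22
f 12 22 29
f 22 11 28
f 29 28 15
f 22 28 29
f 12 29 34
f 29 15 35
f 34 35 17
f 29 35 34
f 12 34 38
f 34 17 41
f 38 41 18
f 34 41 38
f 13 39 27
f 39 18 40
f 27 40 14
f 39 40 27
f 11 23 47
f 23 13 48
f 47 48 20
f 23 48 47
f 15 28 44
f 28 11 43
f 44 43 19
f 28 43 44
f 17 35 36
f 35 15 32
f 36 32 16
f 35 32 36
f 18 41 37
f 41 17 33
f 37 33 10
f 41 33 37
f 52 51 54
f 52 54 53
f 54 51 55
f 54 55 53
f 55 51 56
f 55 56 53
f 56 51 57
f 56 57 53
f 57 51 58
f 57 58 53
f 58 51 59
f 58 59 53
f 59 51 60
f 59 60 53
f 60 51 52
f 60 52 53



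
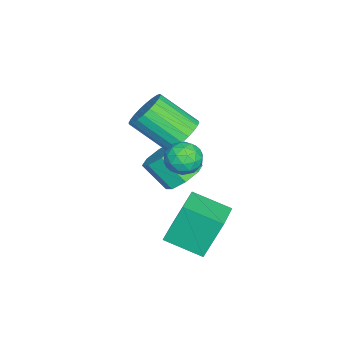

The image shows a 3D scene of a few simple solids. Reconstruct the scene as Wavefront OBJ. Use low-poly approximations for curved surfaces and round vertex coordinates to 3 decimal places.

v -2.382 -2.497 -0.32
v -1.677 -2.098 0.248
v -1.792 -3.743 1.548
v -2.498 -4.143 0.98
v -1.995 -1.949 0.408
v -2.11 -3.595 1.708
v -2.373 -1.884 0.457
v -2.488 -3.529 1.757
v -2.752 -1.912 0.388
v -2.867 -3.557 1.688
v -3.075 -2.029 0.211
v -3.19 -3.675 1.511
v -3.292 -2.218 -0.047
v -3.407 -3.863 1.253
v -3.371 -2.449 -0.346
v -3.486 -4.094 0.954
v -3.299 -2.687 -0.641
v -3.414 -4.333 0.658
v -3.088 -2.897 -0.888
v -3.203 -4.542 0.412
v -2.77 -3.045 -1.048
v -2.885 -4.691 0.252
v -2.392 -3.111 -1.097
v -2.507 -4.756 0.203
v -2.013 -3.083 -1.028
v -2.128 -4.728 0.272
v -1.69 -2.965 -0.851
v -1.805 -4.611 0.449
v -1.473 -2.777 -0.593
v -1.588 -4.422 0.707
v -1.394 -2.546 -0.294
v -1.509 -4.191 1.006
v -1.466 -2.307 0.002
v -1.581 -3.953 1.301
v 1.395 -1.388 2.134
v 1.882 -0.784 2.4
v 2.438 -1.976 1.56
v 2.925 -1.372 1.826
v 2.598 -1.901 2.361
v 1.954 -1.538 2.715
v 2.366 -1.222 1.245
v 1.722 -0.859 1.599
v 2.482 -0.682 1.851
v 2.626 -1.102 2.541
v 1.694 -1.658 1.419
v 1.838 -2.078 2.109
v 1.547 -1.035 2.317
v 2.773 -1.725 1.643
v 2.581 -2.036 1.957
v 2.867 -1.682 2.113
v 1.589 -1.478 2.503
v 1.876 -1.123 2.659
v 2.296 -1.779 2.636
v 2.444 -1.637 1.301
v 2.731 -1.282 1.457
v 1.453 -1.078 1.847
v 1.739 -0.724 2.003
v 2.024 -0.981 1.324
v 2.186 -0.619 2.151
v 2.799 -0.965 1.814
v 2.471 -0.876 1.472
v 2.092 -0.663 1.68
v 2.27 -0.866 2.556
v 2.883 -1.212 2.219
v 2.691 -1.523 2.533
v 2.312 -1.309 2.742
v 2.623 -0.806 2.233
v 1.437 -1.548 1.741
v 2.05 -1.894 1.404
v 2.008 -1.451 1.218
v 1.629 -1.237 1.427
v 1.521 -1.795 2.146
v 2.134 -2.141 1.809
v 2.228 -2.097 2.28
v 1.849 -1.884 2.488
v 1.697 -1.954 1.727
v -2.305 -2.424 -2.861
v -1.841 -3.086 -3.397
v -2.05 -4.158 -2.254
v -2.515 -3.496 -1.719
v -1.382 -2.705 -2.955
v -1.591 -3.776 -1.813
v -1.464 -2.159 -2.459
v -1.673 -3.231 -1.316
v -2.039 -1.769 -2.198
v -2.248 -2.84 -1.055
v -2.77 -1.762 -2.326
v -2.979 -2.834 -1.183
v -3.229 -2.144 -2.767
v -3.438 -3.215 -1.625
v -3.147 -2.689 -3.264
v -3.356 -3.761 -2.121
v -2.572 -3.08 -3.525
v -2.781 -4.151 -2.382
v 0.741 -2.177 -3.327
v 0.341 -1.465 -1.49
v 0.854 -0.512 -3.947
v 0.455 0.199 -2.11
v 2.325 -2.159 -2.99
v 1.926 -1.448 -1.153
v 2.439 -0.495 -3.61
v 2.039 0.217 -1.773
f 2 1 5
f 2 5 3
f 3 5 6
f 3 6 4
f 5 1 7
f 5 7 6
f 6 7 8
f 6 8 4
f 7 1 9
f 7 9 8
f 8 9 10
f 8 10 4
f 9 1 11
f 9 11 10
f 10 11 12
f 10 12 4
f 11 1 13
f 11 13 12
f 12 13 14
f 12 14 4
f 13 1 15
f 13 15 14
f 14 15 16
f 14 16 4
f 15 1 17
f 15 17 16
f 16 17 18
f 16 18 4
f 17 1 19
f 17 19 18
f 18 19 20
f 18 20 4
f 19 1 21
f 19 21 20
f 20 21 22
f 20 22 4
f 21 1 23
f 21 23 22
f 22 23 24
f 22 24 4
f 23 1 25
f 23 25 24
f 24 25 26
f 24 26 4
f 25 1 27
f 25 27 26
f 26 27 28
f 26 28 4
f 27 1 29
f 27 29 28
f 28 29 30
f 28 30 4
f 29 1 31
f 29 31 30
f 30 31 32
f 30 32 4
f 31 1 33
f 31 33 32
f 32 33 34
f 32 34 4
f 33 1 2
f 33 2 34
f 34 2 3
f 34 3 4
f 35 72 51
f 72 46 75
f 51 75 40
f 72 75 51
f 35 51 47
f 51 40 52
f 47 52 36
f 51 52 47
f 35 47 56
f 47 36 57
f 56 57 42
f 47 57 56
f 35 56 68
f 56 42 71
f 68 71 45
f 56 71 68
f 35 68 72
f 68 45 76
f 72 76 46
f 68 76 72
f 36 52 63
f 52 40 66
f 63 66 44
f 52 66 63
f 40 75 53
f 75 46 74
f 53 74 39
f 75 74 53
f 46 76 73
f 76 45 69
f 73 69 37
f 76 69 73
f 45 71 70
f 71 42 58
f 70 58 41
f 71 58 70
f 42 57 62
f 57 36 59
f 62 59 43
f 57 59 62
f 38 64 50
f 64 44 65
f 50 65 39
f 64 65 50
f 38 50 48
f 50 39 49
f 48 49 37
f 50 49 48
f 38 48 55
f 48 37 54
f 55 54 41
f 48 54 55
f 38 55 60
f 55 41 61
f 60 61 43
f 55 61 60
f 38 60 64
f 60 43 67
f 64 67 44
f 60 67 64
f 39 65 53
f 65 44 66
f 53 66 40
f 65 66 53
f 37 49 73
f 49 39 74
f 73 74 46
f 49 74 73
f 41 54 70
f 54 37 69
f 70 69 45
f 54 69 70
f 43 61 62
f 61 41 58
f 62 58 42
f 61 58 62
f 44 67 63
f 67 43 59
f 63 59 36
f 67 59 63
f 78 77 81
f 78 81 79
f 79 81 82
f 79 82 80
f 81 77 83
f 81 83 82
f 82 83 84
f 82 84 80
f 83 77 85
f 83 85 84
f 84 85 86
f 84 86 80
f 85 77 87
f 85 87 86
f 86 87 88
f 86 88 80
f 87 77 89
f 87 89 88
f 88 89 90
f 88 90 80
f 89 77 91
f 89 91 90
f 90 91 92
f 90 92 80
f 91 77 93
f 91 93 92
f 92 93 94
f 92 94 80
f 93 77 78
f 93 78 94
f 94 78 79
f 94 79 80
f 96 98 95
f 99 96 95
f 95 98 97
f 97 99 95
f 96 102 98
f 100 96 99
f 100 102 96
f 98 102 97
f 101 99 97
f 97 102 101
f 101 100 99
f 102 100 101



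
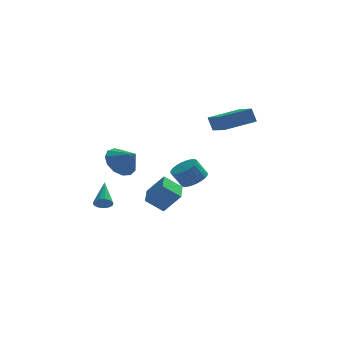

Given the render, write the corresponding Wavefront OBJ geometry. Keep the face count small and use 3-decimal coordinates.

v 1.373 -0.782 -0.224
v 2.004 -1.047 0.15
v 1.458 -1.063 1.059
v 0.827 -0.798 0.684
v 2.041 -0.746 0.178
v 1.494 -0.762 1.086
v 1.976 -0.451 0.144
v 1.43 -0.467 1.052
v 1.819 -0.206 0.054
v 1.273 -0.222 0.962
v 1.595 -0.049 -0.078
v 1.049 -0.064 0.83
v 1.337 -0.003 -0.233
v 0.79 -0.019 0.676
v 1.084 -0.076 -0.386
v 0.538 -0.092 0.522
v 0.875 -0.256 -0.514
v 0.329 -0.272 0.394
v 0.742 -0.517 -0.599
v 0.196 -0.533 0.31
v 0.706 -0.818 -0.626
v 0.159 -0.834 0.282
v 0.77 -1.113 -0.592
v 0.224 -1.129 0.316
v 0.927 -1.358 -0.502
v 0.381 -1.374 0.406
v 1.151 -1.516 -0.37
v 0.605 -1.531 0.538
v 1.41 -1.561 -0.216
v 0.863 -1.577 0.693
v 1.662 -1.488 -0.062
v 1.116 -1.504 0.846
v 1.871 -1.308 0.066
v 1.325 -1.324 0.974
v -3.154 0.764 -2.398
v -2.883 0.5 -2.041
v -3.006 2.176 -1.462
v -2.719 0.577 -2.184
v -2.64 0.691 -2.37
v -2.664 0.82 -2.56
v -2.784 0.938 -2.719
v -2.978 1.021 -2.814
v -3.207 1.054 -2.826
v -3.425 1.029 -2.754
v -3.59 0.952 -2.611
v -3.668 0.837 -2.426
v -3.645 0.708 -2.235
v -3.525 0.59 -2.077
v -3.331 0.507 -1.982
v -3.102 0.475 -1.969
v -2.191 1.798 0.123
v -1.611 2.617 0.235
v -1.449 1.162 0.917
v -2.013 2.649 0.637
v -2.472 2.411 0.875
v -2.841 1.978 0.874
v -3.005 1.488 0.635
v -2.91 1.097 0.233
v -2.587 0.928 -0.204
v -2.138 1.035 -0.537
v -1.706 1.385 -0.661
v -1.428 1.865 -0.536
v -1.393 2.325 -0.202
v 0.06 2.263 -3.689
v -0.905 2.309 -2.912
v 0.251 3.641 -3.534
v -0.715 3.687 -2.757
v 0.955 2.013 -2.563
v -0.011 2.059 -1.786
v 1.145 3.391 -2.408
v 0.18 3.437 -1.631
v 3.179 2.037 2.143
v 2.934 2.268 2.978
v 2.759 3.589 1.591
v 2.514 3.82 2.425
v 4.946 2.64 2.495
v 4.701 2.871 3.329
v 4.526 4.192 1.942
v 4.281 4.423 2.777
f 2 1 5
f 2 5 3
f 3 5 6
f 3 6 4
f 5 1 7
f 5 7 6
f 6 7 8
f 6 8 4
f 7 1 9
f 7 9 8
f 8 9 10
f 8 10 4
f 9 1 11
f 9 11 10
f 10 11 12
f 10 12 4
f 11 1 13
f 11 13 12
f 12 13 14
f 12 14 4
f 13 1 15
f 13 15 14
f 14 15 16
f 14 16 4
f 15 1 17
f 15 17 16
f 16 17 18
f 16 18 4
f 17 1 19
f 17 19 18
f 18 19 20
f 18 20 4
f 19 1 21
f 19 21 20
f 20 21 22
f 20 22 4
f 21 1 23
f 21 23 22
f 22 23 24
f 22 24 4
f 23 1 25
f 23 25 24
f 24 25 26
f 24 26 4
f 25 1 27
f 25 27 26
f 26 27 28
f 26 28 4
f 27 1 29
f 27 29 28
f 28 29 30
f 28 30 4
f 29 1 31
f 29 31 30
f 30 31 32
f 30 32 4
f 31 1 33
f 31 33 32
f 32 33 34
f 32 34 4
f 33 1 2
f 33 2 34
f 34 2 3
f 34 3 4
f 36 35 38
f 36 38 37
f 38 35 39
f 38 39 37
f 39 35 40
f 39 40 37
f 40 35 41
f 40 41 37
f 41 35 42
f 41 42 37
f 42 35 43
f 42 43 37
f 43 35 44
f 43 44 37
f 44 35 45
f 44 45 37
f 45 35 46
f 45 46 37
f 46 35 47
f 46 47 37
f 47 35 48
f 47 48 37
f 48 35 49
f 48 49 37
f 49 35 50
f 49 50 37
f 50 35 36
f 50 36 37
f 52 51 54
f 52 54 53
f 54 51 55
f 54 55 53
f 55 51 56
f 55 56 53
f 56 51 57
f 56 57 53
f 57 51 58
f 57 58 53
f 58 51 59
f 58 59 53
f 59 51 60
f 59 60 53
f 60 51 61
f 60 61 53
f 61 51 62
f 61 62 53
f 62 51 63
f 62 63 53
f 63 51 52
f 63 52 53
f 65 67 64
f 68 65 64
f 64 67 66
f 66 68 64
f 65 71 67
f 69 65 68
f 69 71 65
f 67 71 66
f 70 68 66
f 66 71 70
f 70 69 68
f 71 69 70
f 73 75 72
f 76 73 72
f 72 75 74
f 74 76 72
f 73 79 75
f 77 73 76
f 77 79 73
f 75 79 74
f 78 76 74
f 74 79 78
f 78 77 76
f 79 77 78



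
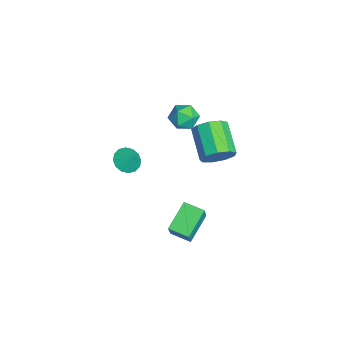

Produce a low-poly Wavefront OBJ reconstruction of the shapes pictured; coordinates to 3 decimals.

v 0.713 0.826 2.363
v 1.222 0.71 3.262
v -0.625 0.477 4.277
v -1.133 0.594 3.377
v 1.076 1.397 3.153
v -0.771 1.165 4.167
v 0.76 1.818 2.674
v -1.087 1.585 3.688
v 0.422 1.774 2.049
v -1.425 1.542 3.064
v 0.221 1.287 1.571
v -1.626 1.055 2.586
v 0.25 0.584 1.464
v -1.597 0.352 2.478
v 0.496 -0.005 1.777
v -1.351 -0.238 2.791
v 0.844 -0.206 2.364
v -1.003 -0.438 3.379
v 1.131 0.077 2.951
v -0.716 -0.156 3.965
v -4.3 -0.113 2.135
v -3.474 0.39 2.124
v -3.486 -1.45 2.176
v -2.66 -0.947 2.165
v -3.231 -0.921 2.945
v -3.734 -0.095 2.92
v -3.226 -0.965 1.38
v -3.729 -0.139 1.355
v -2.81 -0.137 1.657
v -2.813 -0.109 2.624
v -4.147 -0.951 1.676
v -4.15 -0.923 2.643
v 2.907 -2.067 -2.032
v 1.617 -1.051 -1.095
v 3.554 -1.034 -2.26
v 2.264 -0.018 -1.324
v 3.736 -2.282 -0.656
v 2.446 -1.266 0.28
v 4.383 -1.249 -0.885
v 3.093 -0.233 0.052
v -4.124 -3.729 -2.158
v -3.384 -4.138 -2.437
v -3.596 -3.331 -1.342
v -3.378 -3.726 -2.643
v -3.571 -3.315 -2.718
v -3.912 -3.014 -2.644
v -4.311 -2.906 -2.439
v -4.659 -3.018 -2.159
v -4.864 -3.32 -1.879
v -4.87 -3.732 -1.673
v -4.677 -4.144 -1.597
v -4.336 -4.444 -1.672
v -3.937 -4.553 -1.876
v -3.589 -4.441 -2.156
f 2 1 5
f 2 5 3
f 3 5 6
f 3 6 4
f 5 1 7
f 5 7 6
f 6 7 8
f 6 8 4
f 7 1 9
f 7 9 8
f 8 9 10
f 8 10 4
f 9 1 11
f 9 11 10
f 10 11 12
f 10 12 4
f 11 1 13
f 11 13 12
f 12 13 14
f 12 14 4
f 13 1 15
f 13 15 14
f 14 15 16
f 14 16 4
f 15 1 17
f 15 17 16
f 16 17 18
f 16 18 4
f 17 1 19
f 17 19 18
f 18 19 20
f 18 20 4
f 19 1 2
f 19 2 20
f 20 2 3
f 20 3 4
f 21 32 26
f 21 26 22
f 21 22 28
f 21 28 31
f 21 31 32
f 22 26 30
f 26 32 25
f 32 31 23
f 31 28 27
f 28 22 29
f 24 30 25
f 24 25 23
f 24 23 27
f 24 27 29
f 24 29 30
f 25 30 26
f 23 25 32
f 27 23 31
f 29 27 28
f 30 29 22
f 34 36 33
f 37 34 33
f 33 36 35
f 35 37 33
f 34 40 36
f 38 34 37
f 38 40 34
f 36 40 35
f 39 37 35
f 35 40 39
f 39 38 37
f 40 38 39
f 42 41 44
f 42 44 43
f 44 41 45
f 44 45 43
f 45 41 46
f 45 46 43
f 46 41 47
f 46 47 43
f 47 41 48
f 47 48 43
f 48 41 49
f 48 49 43
f 49 41 50
f 49 50 43
f 50 41 51
f 50 51 43
f 51 41 52
f 51 52 43
f 52 41 53
f 52 53 43
f 53 41 54
f 53 54 43
f 54 41 42
f 54 42 43



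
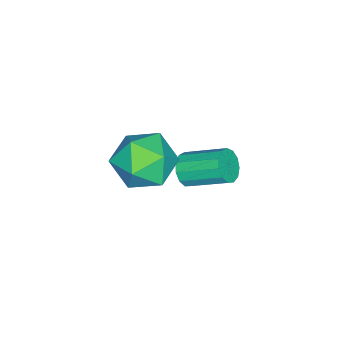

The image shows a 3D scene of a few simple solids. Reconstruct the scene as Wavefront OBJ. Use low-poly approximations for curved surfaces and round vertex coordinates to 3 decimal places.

v 2.087 -1.082 0.837
v 2.569 -1.861 1.526
v 0.511 -2.059 0.834
v 0.993 -2.838 1.523
v 0.759 -1.789 1.921
v 1.733 -1.186 1.922
v 1.347 -2.734 0.438
v 2.321 -2.131 0.439
v 2.112 -2.883 1.278
v 1.748 -2.299 2.195
v 1.332 -1.621 0.165
v 0.968 -1.037 1.082
v -1.593 -1.975 -2.505
v -1.318 -1.677 -3.026
v -1.472 -0.227 -2.276
v -1.747 -0.525 -1.755
v -1.685 -1.683 -3.089
v -1.838 -0.232 -2.34
v -2.022 -1.781 -2.968
v -2.175 -0.331 -2.218
v -2.223 -1.942 -2.699
v -2.377 -0.491 -1.949
v -2.224 -2.112 -2.369
v -2.378 -0.662 -1.619
v -2.025 -2.24 -2.082
v -2.179 -0.789 -1.332
v -1.689 -2.283 -1.929
v -1.842 -0.833 -1.179
v -1.322 -2.229 -1.959
v -1.476 -0.778 -1.209
v -1.042 -2.094 -2.162
v -1.195 -0.643 -1.413
v -0.936 -1.921 -2.475
v -1.09 -0.471 -1.725
v -1.039 -1.766 -2.796
v -1.193 -0.315 -2.047
f 1 12 6
f 1 6 2
f 1 2 8
f 1 8 11
f 1 11 12
f 2 6 10
f 6 12 5
f 12 11 3
f 11 8 7
f 8 2 9
f 4 10 5
f 4 5 3
f 4 3 7
f 4 7 9
f 4 9 10
f 5 10 6
f 3 5 12
f 7 3 11
f 9 7 8
f 10 9 2
f 14 13 17
f 14 17 15
f 15 17 18
f 15 18 16
f 17 13 19
f 17 19 18
f 18 19 20
f 18 20 16
f 19 13 21
f 19 21 20
f 20 21 22
f 20 22 16
f 21 13 23
f 21 23 22
f 22 23 24
f 22 24 16
f 23 13 25
f 23 25 24
f 24 25 26
f 24 26 16
f 25 13 27
f 25 27 26
f 26 27 28
f 26 28 16
f 27 13 29
f 27 29 28
f 28 29 30
f 28 30 16
f 29 13 31
f 29 31 30
f 30 31 32
f 30 32 16
f 31 13 33
f 31 33 32
f 32 33 34
f 32 34 16
f 33 13 35
f 33 35 34
f 34 35 36
f 34 36 16
f 35 13 14
f 35 14 36
f 36 14 15
f 36 15 16



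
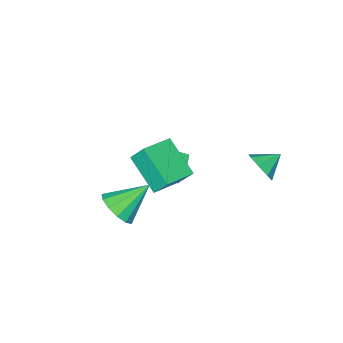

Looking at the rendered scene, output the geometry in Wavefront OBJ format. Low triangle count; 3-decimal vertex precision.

v -2.921 -2.802 -3.57
v -3.095 -2.442 -2.439
v -1.956 -1.955 -3.692
v -2.13 -1.594 -2.561
v -2.13 -3.646 -3.179
v -2.304 -3.285 -2.048
v -1.165 -2.798 -3.301
v -1.339 -2.438 -2.17
v 3.033 -0.591 -1.27
v 3.626 -0.924 -0.417
v 1.507 -0.029 0.01
v 3.768 -0.333 -0.507
v 3.677 0.176 -0.839
v 3.382 0.441 -1.307
v 2.976 0.379 -1.764
v 2.588 0.009 -2.064
v 2.342 -0.552 -2.112
v 2.315 -1.125 -1.892
v 2.516 -1.528 -1.475
v 2.882 -1.634 -0.993
v 3.295 -1.409 -0.599
v 1.156 0.087 2.813
v 0.952 0.784 3.843
v 1.304 1.901 1.613
v 1.1 2.598 2.643
v 2.78 0.142 3.097
v 2.576 0.839 4.127
v 2.928 1.956 1.897
v 2.724 2.653 2.927
v -3.108 2.602 0.313
v -2.772 2.275 1.093
v -4.172 2.878 0.887
v -2.641 2.954 1.01
v -2.783 3.426 0.519
v -3.115 3.416 -0.093
v -3.444 2.928 -0.467
v -3.575 2.25 -0.384
v -3.433 1.777 0.108
v -3.101 1.787 0.72
f 2 4 1
f 5 2 1
f 1 4 3
f 3 5 1
f 2 8 4
f 6 2 5
f 6 8 2
f 4 8 3
f 7 5 3
f 3 8 7
f 7 6 5
f 8 6 7
f 10 9 12
f 10 12 11
f 12 9 13
f 12 13 11
f 13 9 14
f 13 14 11
f 14 9 15
f 14 15 11
f 15 9 16
f 15 16 11
f 16 9 17
f 16 17 11
f 17 9 18
f 17 18 11
f 18 9 19
f 18 19 11
f 19 9 20
f 19 20 11
f 20 9 21
f 20 21 11
f 21 9 10
f 21 10 11
f 23 25 22
f 26 23 22
f 22 25 24
f 24 26 22
f 23 29 25
f 27 23 26
f 27 29 23
f 25 29 24
f 28 26 24
f 24 29 28
f 28 27 26
f 29 27 28
f 31 30 33
f 31 33 32
f 33 30 34
f 33 34 32
f 34 30 35
f 34 35 32
f 35 30 36
f 35 36 32
f 36 30 37
f 36 37 32
f 37 30 38
f 37 38 32
f 38 30 39
f 38 39 32
f 39 30 31
f 39 31 32

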